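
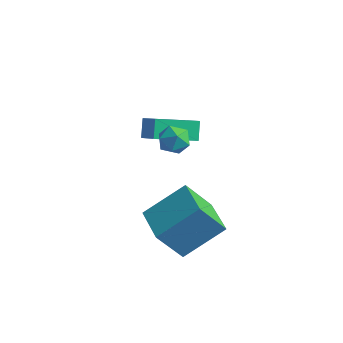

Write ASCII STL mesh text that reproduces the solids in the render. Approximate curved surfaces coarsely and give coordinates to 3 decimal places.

solid 
facet normal -0.536 -0.801 0.266
outer loop
vertex -3.008 0.181 0.198
vertex -4.086 0.642 -0.586
vertex -2.667 -0.295 -0.55
endloop
endfacet
facet normal 0.764 -0.326 0.556
outer loop
vertex -1.654 1.218 -1.054
vertex -3.008 0.181 0.198
vertex -2.667 -0.295 -0.55
endloop
endfacet
facet normal -0.536 -0.801 0.267
outer loop
vertex -2.667 -0.295 -0.55
vertex -4.086 0.642 -0.586
vertex -3.745 0.165 -1.334
endloop
endfacet
facet normal 0.358 -0.502 -0.787
outer loop
vertex -3.745 0.165 -1.334
vertex -1.654 1.218 -1.054
vertex -2.667 -0.295 -0.55
endloop
endfacet
facet normal -0.358 0.502 0.787
outer loop
vertex -3.008 0.181 0.198
vertex -3.073 2.155 -1.09
vertex -4.086 0.642 -0.586
endloop
endfacet
facet normal 0.764 -0.326 0.556
outer loop
vertex -1.995 1.695 -0.306
vertex -3.008 0.181 0.198
vertex -1.654 1.218 -1.054
endloop
endfacet
facet normal -0.358 0.502 0.787
outer loop
vertex -1.995 1.695 -0.306
vertex -3.073 2.155 -1.09
vertex -3.008 0.181 0.198
endloop
endfacet
facet normal -0.764 0.326 -0.556
outer loop
vertex -4.086 0.642 -0.586
vertex -3.073 2.155 -1.09
vertex -3.745 0.165 -1.334
endloop
endfacet
facet normal 0.358 -0.502 -0.787
outer loop
vertex -2.732 1.679 -1.838
vertex -1.654 1.218 -1.054
vertex -3.745 0.165 -1.334
endloop
endfacet
facet normal -0.764 0.326 -0.556
outer loop
vertex -3.745 0.165 -1.334
vertex -3.073 2.155 -1.09
vertex -2.732 1.679 -1.838
endloop
endfacet
facet normal 0.536 0.801 -0.266
outer loop
vertex -2.732 1.679 -1.838
vertex -1.995 1.695 -0.306
vertex -1.654 1.218 -1.054
endloop
endfacet
facet normal 0.535 0.802 -0.266
outer loop
vertex -3.073 2.155 -1.09
vertex -1.995 1.695 -0.306
vertex -2.732 1.679 -1.838
endloop
endfacet
facet normal 0.206 0.180 0.962
outer loop
vertex -0.403 -0.896 1.534
vertex -0.963 -1.313 1.732
vertex -0.305 -1.606 1.646
endloop
endfacet
facet normal 0.799 0.200 0.567
outer loop
vertex -0.403 -0.896 1.534
vertex -0.305 -1.606 1.646
vertex 0.014 -1.28 1.081
endloop
endfacet
facet normal 0.713 0.699 0.064
outer loop
vertex -0.403 -0.896 1.534
vertex 0.014 -1.28 1.081
vertex -0.448 -0.785 0.819
endloop
endfacet
facet normal 0.065 0.987 0.149
outer loop
vertex -0.403 -0.896 1.534
vertex -0.448 -0.785 0.819
vertex -1.051 -0.806 1.221
endloop
endfacet
facet normal -0.247 0.666 0.704
outer loop
vertex -0.403 -0.896 1.534
vertex -1.051 -0.806 1.221
vertex -0.963 -1.313 1.732
endloop
endfacet
facet normal 0.869 -0.433 0.241
outer loop
vertex 0.014 -1.28 1.081
vertex -0.305 -1.606 1.646
vertex -0.289 -1.934 0.999
endloop
endfacet
facet normal -0.092 -0.464 0.881
outer loop
vertex -0.305 -1.606 1.646
vertex -0.963 -1.313 1.732
vertex -0.892 -1.955 1.401
endloop
endfacet
facet normal -0.825 0.324 0.463
outer loop
vertex -0.963 -1.313 1.732
vertex -1.051 -0.806 1.221
vertex -1.354 -1.46 1.139
endloop
endfacet
facet normal -0.319 0.842 -0.435
outer loop
vertex -1.051 -0.806 1.221
vertex -0.448 -0.785 0.819
vertex -1.035 -1.134 0.574
endloop
endfacet
facet normal 0.728 0.376 -0.573
outer loop
vertex -0.448 -0.785 0.819
vertex 0.014 -1.28 1.081
vertex -0.377 -1.427 0.488
endloop
endfacet
facet normal -0.065 -0.987 -0.149
outer loop
vertex -0.937 -1.844 0.686
vertex -0.289 -1.934 0.999
vertex -0.892 -1.955 1.401
endloop
endfacet
facet normal -0.713 -0.699 -0.064
outer loop
vertex -0.937 -1.844 0.686
vertex -0.892 -1.955 1.401
vertex -1.354 -1.46 1.139
endloop
endfacet
facet normal -0.799 -0.200 -0.567
outer loop
vertex -0.937 -1.844 0.686
vertex -1.354 -1.46 1.139
vertex -1.035 -1.134 0.574
endloop
endfacet
facet normal -0.206 -0.180 -0.962
outer loop
vertex -0.937 -1.844 0.686
vertex -1.035 -1.134 0.574
vertex -0.377 -1.427 0.488
endloop
endfacet
facet normal 0.247 -0.666 -0.704
outer loop
vertex -0.937 -1.844 0.686
vertex -0.377 -1.427 0.488
vertex -0.289 -1.934 0.999
endloop
endfacet
facet normal 0.319 -0.842 0.435
outer loop
vertex -0.892 -1.955 1.401
vertex -0.289 -1.934 0.999
vertex -0.305 -1.606 1.646
endloop
endfacet
facet normal -0.728 -0.376 0.573
outer loop
vertex -1.354 -1.46 1.139
vertex -0.892 -1.955 1.401
vertex -0.963 -1.313 1.732
endloop
endfacet
facet normal -0.869 0.433 -0.241
outer loop
vertex -1.035 -1.134 0.574
vertex -1.354 -1.46 1.139
vertex -1.051 -0.806 1.221
endloop
endfacet
facet normal 0.092 0.464 -0.881
outer loop
vertex -0.377 -1.427 0.488
vertex -1.035 -1.134 0.574
vertex -0.448 -0.785 0.819
endloop
endfacet
facet normal 0.825 -0.324 -0.463
outer loop
vertex -0.289 -1.934 0.999
vertex -0.377 -1.427 0.488
vertex 0.014 -1.28 1.081
endloop
endfacet
facet normal -0.855 0.519 0.000
outer loop
vertex -0.556 -3.314 -1.932
vertex 0.323 -1.867 -0.723
vertex -0.013 -2.42 -3.397
endloop
endfacet
facet normal -0.423 -0.696 -0.581
outer loop
vertex 1.457 -3.313 -3.397
vertex -0.556 -3.314 -1.932
vertex -0.013 -2.42 -3.397
endloop
endfacet
facet normal -0.855 0.519 0.000
outer loop
vertex -0.013 -2.42 -3.397
vertex 0.323 -1.867 -0.723
vertex 0.866 -0.973 -2.188
endloop
endfacet
facet normal 0.302 0.497 -0.814
outer loop
vertex 0.866 -0.973 -2.188
vertex 1.457 -3.313 -3.397
vertex -0.013 -2.42 -3.397
endloop
endfacet
facet normal -0.302 -0.497 0.814
outer loop
vertex -0.556 -3.314 -1.932
vertex 1.793 -2.76 -0.723
vertex 0.323 -1.867 -0.723
endloop
endfacet
facet normal -0.423 -0.696 -0.581
outer loop
vertex 0.914 -4.207 -1.932
vertex -0.556 -3.314 -1.932
vertex 1.457 -3.313 -3.397
endloop
endfacet
facet normal -0.302 -0.497 0.814
outer loop
vertex 0.914 -4.207 -1.932
vertex 1.793 -2.76 -0.723
vertex -0.556 -3.314 -1.932
endloop
endfacet
facet normal 0.423 0.696 0.581
outer loop
vertex 0.323 -1.867 -0.723
vertex 1.793 -2.76 -0.723
vertex 0.866 -0.973 -2.188
endloop
endfacet
facet normal 0.302 0.497 -0.814
outer loop
vertex 2.336 -1.866 -2.188
vertex 1.457 -3.313 -3.397
vertex 0.866 -0.973 -2.188
endloop
endfacet
facet normal 0.423 0.696 0.581
outer loop
vertex 0.866 -0.973 -2.188
vertex 1.793 -2.76 -0.723
vertex 2.336 -1.866 -2.188
endloop
endfacet
facet normal 0.855 -0.519 -0.000
outer loop
vertex 2.336 -1.866 -2.188
vertex 0.914 -4.207 -1.932
vertex 1.457 -3.313 -3.397
endloop
endfacet
facet normal 0.855 -0.519 -0.000
outer loop
vertex 1.793 -2.76 -0.723
vertex 0.914 -4.207 -1.932
vertex 2.336 -1.866 -2.188
endloop
endfacet

endsolid


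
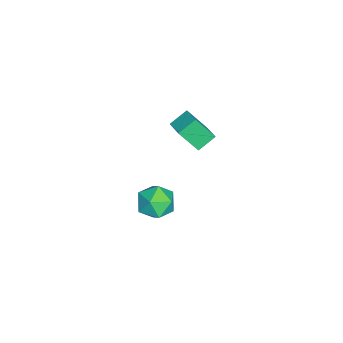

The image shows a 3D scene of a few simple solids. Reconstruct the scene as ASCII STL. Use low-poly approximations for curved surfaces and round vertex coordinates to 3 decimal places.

solid 
facet normal 0.288 0.313 0.905
outer loop
vertex -0.947 2.712 -1.266
vertex -1.544 1.971 -0.82
vertex -0.543 1.762 -1.066
endloop
endfacet
facet normal 0.799 0.429 0.421
outer loop
vertex -0.947 2.712 -1.266
vertex -0.543 1.762 -1.066
vertex -0.324 2.246 -1.974
endloop
endfacet
facet normal 0.529 0.844 -0.090
outer loop
vertex -0.947 2.712 -1.266
vertex -0.324 2.246 -1.974
vertex -1.189 2.754 -2.288
endloop
endfacet
facet normal -0.150 0.986 0.076
outer loop
vertex -0.947 2.712 -1.266
vertex -1.189 2.754 -2.288
vertex -1.943 2.584 -1.575
endloop
endfacet
facet normal -0.299 0.657 0.692
outer loop
vertex -0.947 2.712 -1.266
vertex -1.943 2.584 -1.575
vertex -1.544 1.971 -0.82
endloop
endfacet
facet normal 0.971 -0.200 0.128
outer loop
vertex -0.324 2.246 -1.974
vertex -0.543 1.762 -1.066
vertex -0.537 1.216 -1.965
endloop
endfacet
facet normal 0.143 -0.386 0.911
outer loop
vertex -0.543 1.762 -1.066
vertex -1.544 1.971 -0.82
vertex -1.291 1.046 -1.252
endloop
endfacet
facet normal -0.807 0.172 0.566
outer loop
vertex -1.544 1.971 -0.82
vertex -1.943 2.584 -1.575
vertex -2.156 1.554 -1.566
endloop
endfacet
facet normal -0.566 0.703 -0.431
outer loop
vertex -1.943 2.584 -1.575
vertex -1.189 2.754 -2.288
vertex -1.937 2.038 -2.474
endloop
endfacet
facet normal 0.533 0.473 -0.702
outer loop
vertex -1.189 2.754 -2.288
vertex -0.324 2.246 -1.974
vertex -0.936 1.829 -2.72
endloop
endfacet
facet normal 0.150 -0.986 -0.076
outer loop
vertex -1.533 1.088 -2.274
vertex -0.537 1.216 -1.965
vertex -1.291 1.046 -1.252
endloop
endfacet
facet normal -0.529 -0.844 0.090
outer loop
vertex -1.533 1.088 -2.274
vertex -1.291 1.046 -1.252
vertex -2.156 1.554 -1.566
endloop
endfacet
facet normal -0.799 -0.429 -0.421
outer loop
vertex -1.533 1.088 -2.274
vertex -2.156 1.554 -1.566
vertex -1.937 2.038 -2.474
endloop
endfacet
facet normal -0.288 -0.313 -0.905
outer loop
vertex -1.533 1.088 -2.274
vertex -1.937 2.038 -2.474
vertex -0.936 1.829 -2.72
endloop
endfacet
facet normal 0.299 -0.657 -0.692
outer loop
vertex -1.533 1.088 -2.274
vertex -0.936 1.829 -2.72
vertex -0.537 1.216 -1.965
endloop
endfacet
facet normal 0.566 -0.703 0.431
outer loop
vertex -1.291 1.046 -1.252
vertex -0.537 1.216 -1.965
vertex -0.543 1.762 -1.066
endloop
endfacet
facet normal -0.533 -0.473 0.702
outer loop
vertex -2.156 1.554 -1.566
vertex -1.291 1.046 -1.252
vertex -1.544 1.971 -0.82
endloop
endfacet
facet normal -0.971 0.200 -0.128
outer loop
vertex -1.937 2.038 -2.474
vertex -2.156 1.554 -1.566
vertex -1.943 2.584 -1.575
endloop
endfacet
facet normal -0.143 0.386 -0.911
outer loop
vertex -0.936 1.829 -2.72
vertex -1.937 2.038 -2.474
vertex -1.189 2.754 -2.288
endloop
endfacet
facet normal 0.807 -0.172 -0.566
outer loop
vertex -0.537 1.216 -1.965
vertex -0.936 1.829 -2.72
vertex -0.324 2.246 -1.974
endloop
endfacet
facet normal -0.579 0.631 0.516
outer loop
vertex -2.191 3.179 4.703
vertex -1.291 3.748 5.017
vertex -2.323 4.082 3.45
endloop
endfacet
facet normal -0.811 -0.512 -0.283
outer loop
vertex -1.709 3.412 2.903
vertex -2.191 3.179 4.703
vertex -2.323 4.082 3.45
endloop
endfacet
facet normal -0.579 0.632 0.516
outer loop
vertex -2.323 4.082 3.45
vertex -1.291 3.748 5.017
vertex -1.423 4.65 3.764
endloop
endfacet
facet normal -0.085 0.582 -0.809
outer loop
vertex -1.423 4.65 3.764
vertex -1.709 3.412 2.903
vertex -2.323 4.082 3.45
endloop
endfacet
facet normal 0.086 -0.582 0.809
outer loop
vertex -2.191 3.179 4.703
vertex -0.677 3.078 4.47
vertex -1.291 3.748 5.017
endloop
endfacet
facet normal -0.811 -0.512 -0.283
outer loop
vertex -1.577 2.51 4.156
vertex -2.191 3.179 4.703
vertex -1.709 3.412 2.903
endloop
endfacet
facet normal 0.086 -0.582 0.808
outer loop
vertex -1.577 2.51 4.156
vertex -0.677 3.078 4.47
vertex -2.191 3.179 4.703
endloop
endfacet
facet normal 0.811 0.512 0.283
outer loop
vertex -1.291 3.748 5.017
vertex -0.677 3.078 4.47
vertex -1.423 4.65 3.764
endloop
endfacet
facet normal -0.086 0.582 -0.809
outer loop
vertex -0.809 3.981 3.217
vertex -1.709 3.412 2.903
vertex -1.423 4.65 3.764
endloop
endfacet
facet normal 0.811 0.512 0.284
outer loop
vertex -1.423 4.65 3.764
vertex -0.677 3.078 4.47
vertex -0.809 3.981 3.217
endloop
endfacet
facet normal 0.579 -0.631 -0.516
outer loop
vertex -0.809 3.981 3.217
vertex -1.577 2.51 4.156
vertex -1.709 3.412 2.903
endloop
endfacet
facet normal 0.579 -0.632 -0.516
outer loop
vertex -0.677 3.078 4.47
vertex -1.577 2.51 4.156
vertex -0.809 3.981 3.217
endloop
endfacet

endsolid


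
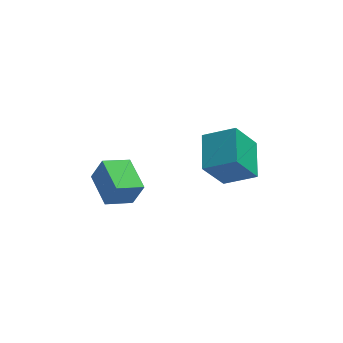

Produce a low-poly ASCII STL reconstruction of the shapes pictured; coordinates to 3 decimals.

solid 
facet normal -0.885 -0.297 0.359
outer loop
vertex -3.056 1.607 -0.359
vertex -3.556 3.513 -0.013
vertex -3.622 1.698 -1.68
endloop
endfacet
facet normal 0.250 -0.953 -0.173
outer loop
vertex -2.224 2.167 -2.247
vertex -3.056 1.607 -0.359
vertex -3.622 1.698 -1.68
endloop
endfacet
facet normal -0.885 -0.297 0.359
outer loop
vertex -3.622 1.698 -1.68
vertex -3.556 3.513 -0.013
vertex -4.122 3.603 -1.334
endloop
endfacet
facet normal -0.393 0.063 -0.917
outer loop
vertex -4.122 3.603 -1.334
vertex -2.224 2.167 -2.247
vertex -3.622 1.698 -1.68
endloop
endfacet
facet normal 0.393 -0.063 0.917
outer loop
vertex -3.056 1.607 -0.359
vertex -2.158 3.982 -0.58
vertex -3.556 3.513 -0.013
endloop
endfacet
facet normal 0.250 -0.953 -0.172
outer loop
vertex -1.658 2.077 -0.926
vertex -3.056 1.607 -0.359
vertex -2.224 2.167 -2.247
endloop
endfacet
facet normal 0.393 -0.063 0.917
outer loop
vertex -1.658 2.077 -0.926
vertex -2.158 3.982 -0.58
vertex -3.056 1.607 -0.359
endloop
endfacet
facet normal -0.250 0.953 0.172
outer loop
vertex -3.556 3.513 -0.013
vertex -2.158 3.982 -0.58
vertex -4.122 3.603 -1.334
endloop
endfacet
facet normal -0.393 0.063 -0.917
outer loop
vertex -2.724 4.073 -1.901
vertex -2.224 2.167 -2.247
vertex -4.122 3.603 -1.334
endloop
endfacet
facet normal -0.250 0.953 0.173
outer loop
vertex -4.122 3.603 -1.334
vertex -2.158 3.982 -0.58
vertex -2.724 4.073 -1.901
endloop
endfacet
facet normal 0.885 0.297 -0.359
outer loop
vertex -2.724 4.073 -1.901
vertex -1.658 2.077 -0.926
vertex -2.224 2.167 -2.247
endloop
endfacet
facet normal 0.885 0.297 -0.359
outer loop
vertex -2.158 3.982 -0.58
vertex -1.658 2.077 -0.926
vertex -2.724 4.073 -1.901
endloop
endfacet
facet normal -0.847 0.254 -0.466
outer loop
vertex 1.048 1.316 1.015
vertex 1.304 3.334 1.649
vertex 2.16 1.738 -0.776
endloop
endfacet
facet normal -0.120 -0.947 -0.298
outer loop
vertex 3.736 1.266 0.091
vertex 1.048 1.316 1.015
vertex 2.16 1.738 -0.776
endloop
endfacet
facet normal -0.847 0.254 -0.466
outer loop
vertex 2.16 1.738 -0.776
vertex 1.304 3.334 1.649
vertex 2.416 3.756 -0.142
endloop
endfacet
facet normal 0.517 0.196 -0.833
outer loop
vertex 2.416 3.756 -0.142
vertex 3.736 1.266 0.091
vertex 2.16 1.738 -0.776
endloop
endfacet
facet normal -0.517 -0.196 0.833
outer loop
vertex 1.048 1.316 1.015
vertex 2.88 2.862 2.516
vertex 1.304 3.334 1.649
endloop
endfacet
facet normal -0.120 -0.947 -0.298
outer loop
vertex 2.624 0.844 1.882
vertex 1.048 1.316 1.015
vertex 3.736 1.266 0.091
endloop
endfacet
facet normal -0.517 -0.196 0.833
outer loop
vertex 2.624 0.844 1.882
vertex 2.88 2.862 2.516
vertex 1.048 1.316 1.015
endloop
endfacet
facet normal 0.120 0.947 0.298
outer loop
vertex 1.304 3.334 1.649
vertex 2.88 2.862 2.516
vertex 2.416 3.756 -0.142
endloop
endfacet
facet normal 0.517 0.196 -0.833
outer loop
vertex 3.992 3.284 0.725
vertex 3.736 1.266 0.091
vertex 2.416 3.756 -0.142
endloop
endfacet
facet normal 0.120 0.947 0.298
outer loop
vertex 2.416 3.756 -0.142
vertex 2.88 2.862 2.516
vertex 3.992 3.284 0.725
endloop
endfacet
facet normal 0.847 -0.254 0.466
outer loop
vertex 3.992 3.284 0.725
vertex 2.624 0.844 1.882
vertex 3.736 1.266 0.091
endloop
endfacet
facet normal 0.847 -0.254 0.466
outer loop
vertex 2.88 2.862 2.516
vertex 2.624 0.844 1.882
vertex 3.992 3.284 0.725
endloop
endfacet

endsolid


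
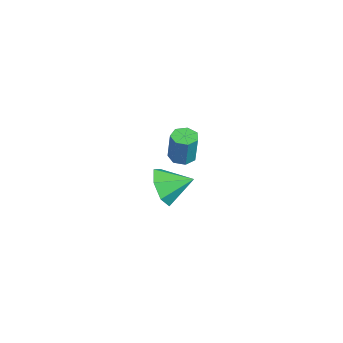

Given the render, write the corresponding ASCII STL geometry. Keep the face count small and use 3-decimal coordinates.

solid 
facet normal -0.202 -0.892 -0.404
outer loop
vertex 3.851 -2.288 3.406
vertex 3.362 -1.882 2.755
vertex 4.25 -2.084 2.756
endloop
endfacet
facet normal 0.814 0.175 0.554
outer loop
vertex 3.851 -2.288 3.406
vertex 4.25 -2.084 2.756
vertex 3.618 -0.758 3.265
endloop
endfacet
facet normal -0.202 -0.892 -0.405
outer loop
vertex 4.25 -2.084 2.756
vertex 3.362 -1.882 2.755
vertex 3.979 -1.727 2.105
endloop
endfacet
facet normal 0.880 0.462 -0.113
outer loop
vertex 4.25 -2.084 2.756
vertex 3.979 -1.727 2.105
vertex 3.618 -0.758 3.265
endloop
endfacet
facet normal -0.203 -0.892 -0.405
outer loop
vertex 3.979 -1.727 2.105
vertex 3.362 -1.882 2.755
vertex 3.245 -1.487 1.944
endloop
endfacet
facet normal 0.366 0.767 -0.527
outer loop
vertex 3.979 -1.727 2.105
vertex 3.245 -1.487 1.944
vertex 3.618 -0.758 3.265
endloop
endfacet
facet normal -0.203 -0.892 -0.405
outer loop
vertex 3.245 -1.487 1.944
vertex 3.362 -1.882 2.755
vertex 2.598 -1.544 2.394
endloop
endfacet
facet normal -0.340 0.861 -0.379
outer loop
vertex 3.245 -1.487 1.944
vertex 2.598 -1.544 2.394
vertex 3.618 -0.758 3.265
endloop
endfacet
facet normal -0.203 -0.891 -0.405
outer loop
vertex 2.598 -1.544 2.394
vertex 3.362 -1.882 2.755
vertex 2.527 -1.856 3.116
endloop
endfacet
facet normal -0.707 0.672 0.221
outer loop
vertex 2.598 -1.544 2.394
vertex 2.527 -1.856 3.116
vertex 3.618 -0.758 3.265
endloop
endfacet
facet normal -0.202 -0.892 -0.404
outer loop
vertex 2.527 -1.856 3.116
vertex 3.362 -1.882 2.755
vertex 3.085 -2.187 3.567
endloop
endfacet
facet normal -0.458 0.344 0.820
outer loop
vertex 2.527 -1.856 3.116
vertex 3.085 -2.187 3.567
vertex 3.618 -0.758 3.265
endloop
endfacet
facet normal -0.203 -0.892 -0.404
outer loop
vertex 3.085 -2.187 3.567
vertex 3.362 -1.882 2.755
vertex 3.851 -2.288 3.406
endloop
endfacet
facet normal 0.220 0.123 0.968
outer loop
vertex 3.085 -2.187 3.567
vertex 3.851 -2.288 3.406
vertex 3.618 -0.758 3.265
endloop
endfacet
facet normal -0.193 -0.042 -0.980
outer loop
vertex -1.266 -0.852 0.512
vertex -1.67 -0.44 0.574
vertex -1.105 -0.378 0.46
endloop
endfacet
facet normal 0.927 -0.334 -0.170
outer loop
vertex -1.266 -0.852 0.512
vertex -1.105 -0.378 0.46
vertex -0.986 -0.791 1.923
endloop
endfacet
facet normal 0.927 -0.334 -0.170
outer loop
vertex -0.986 -0.791 1.923
vertex -1.105 -0.378 0.46
vertex -0.825 -0.317 1.871
endloop
endfacet
facet normal 0.195 0.041 0.980
outer loop
vertex -0.986 -0.791 1.923
vertex -0.825 -0.317 1.871
vertex -1.39 -0.38 1.986
endloop
endfacet
facet normal -0.193 -0.042 -0.980
outer loop
vertex -1.105 -0.378 0.46
vertex -1.67 -0.44 0.574
vertex -1.37 0.049 0.494
endloop
endfacet
facet normal 0.828 0.529 -0.187
outer loop
vertex -1.105 -0.378 0.46
vertex -1.37 0.049 0.494
vertex -0.825 -0.317 1.871
endloop
endfacet
facet normal 0.828 0.529 -0.187
outer loop
vertex -0.825 -0.317 1.871
vertex -1.37 0.049 0.494
vertex -1.09 0.11 1.905
endloop
endfacet
facet normal 0.195 0.043 0.980
outer loop
vertex -0.825 -0.317 1.871
vertex -1.09 0.11 1.905
vertex -1.39 -0.38 1.986
endloop
endfacet
facet normal -0.195 -0.041 -0.980
outer loop
vertex -1.37 0.049 0.494
vertex -1.67 -0.44 0.574
vertex -1.86 0.107 0.589
endloop
endfacet
facet normal 0.105 0.992 -0.064
outer loop
vertex -1.37 0.049 0.494
vertex -1.86 0.107 0.589
vertex -1.09 0.11 1.905
endloop
endfacet
facet normal 0.105 0.992 -0.064
outer loop
vertex -1.09 0.11 1.905
vertex -1.86 0.107 0.589
vertex -1.58 0.168 2.0
endloop
endfacet
facet normal 0.195 0.043 0.980
outer loop
vertex -1.09 0.11 1.905
vertex -1.58 0.168 2.0
vertex -1.39 -0.38 1.986
endloop
endfacet
facet normal -0.195 -0.041 -0.980
outer loop
vertex -1.86 0.107 0.589
vertex -1.67 -0.44 0.574
vertex -2.208 -0.247 0.673
endloop
endfacet
facet normal -0.696 0.710 0.107
outer loop
vertex -1.86 0.107 0.589
vertex -2.208 -0.247 0.673
vertex -1.58 0.168 2.0
endloop
endfacet
facet normal -0.696 0.710 0.107
outer loop
vertex -1.58 0.168 2.0
vertex -2.208 -0.247 0.673
vertex -1.928 -0.186 2.084
endloop
endfacet
facet normal 0.194 0.042 0.980
outer loop
vertex -1.58 0.168 2.0
vertex -1.928 -0.186 2.084
vertex -1.39 -0.38 1.986
endloop
endfacet
facet normal -0.195 -0.042 -0.980
outer loop
vertex -2.208 -0.247 0.673
vertex -1.67 -0.44 0.574
vertex -2.15 -0.747 0.683
endloop
endfacet
facet normal -0.974 -0.109 0.198
outer loop
vertex -2.208 -0.247 0.673
vertex -2.15 -0.747 0.683
vertex -1.928 -0.186 2.084
endloop
endfacet
facet normal -0.974 -0.109 0.198
outer loop
vertex -1.928 -0.186 2.084
vertex -2.15 -0.747 0.683
vertex -1.87 -0.686 2.094
endloop
endfacet
facet normal 0.194 0.042 0.980
outer loop
vertex -1.928 -0.186 2.084
vertex -1.87 -0.686 2.094
vertex -1.39 -0.38 1.986
endloop
endfacet
facet normal -0.195 -0.042 -0.980
outer loop
vertex -2.15 -0.747 0.683
vertex -1.67 -0.44 0.574
vertex -1.731 -1.016 0.611
endloop
endfacet
facet normal -0.518 -0.844 0.139
outer loop
vertex -2.15 -0.747 0.683
vertex -1.731 -1.016 0.611
vertex -1.87 -0.686 2.094
endloop
endfacet
facet normal -0.518 -0.844 0.139
outer loop
vertex -1.87 -0.686 2.094
vertex -1.731 -1.016 0.611
vertex -1.451 -0.955 2.022
endloop
endfacet
facet normal 0.195 0.041 0.980
outer loop
vertex -1.87 -0.686 2.094
vertex -1.451 -0.955 2.022
vertex -1.39 -0.38 1.986
endloop
endfacet
facet normal -0.194 -0.042 -0.980
outer loop
vertex -1.731 -1.016 0.611
vertex -1.67 -0.44 0.574
vertex -1.266 -0.852 0.512
endloop
endfacet
facet normal 0.328 -0.944 -0.024
outer loop
vertex -1.731 -1.016 0.611
vertex -1.266 -0.852 0.512
vertex -1.451 -0.955 2.022
endloop
endfacet
facet normal 0.328 -0.944 -0.024
outer loop
vertex -1.451 -0.955 2.022
vertex -1.266 -0.852 0.512
vertex -0.986 -0.791 1.923
endloop
endfacet
facet normal 0.194 0.041 0.980
outer loop
vertex -1.451 -0.955 2.022
vertex -0.986 -0.791 1.923
vertex -1.39 -0.38 1.986
endloop
endfacet

endsolid


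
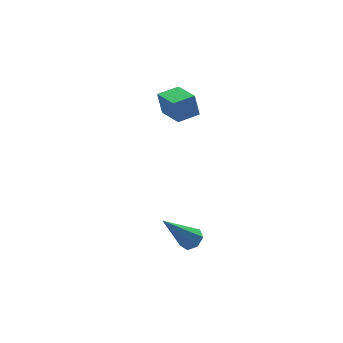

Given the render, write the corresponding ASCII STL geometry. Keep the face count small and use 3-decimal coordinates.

solid 
facet normal -0.994 -0.085 -0.066
outer loop
vertex 2.618 2.718 0.542
vertex 2.526 4.099 0.147
vertex 2.71 2.433 -0.475
endloop
endfacet
facet normal 0.064 -0.959 0.275
outer loop
vertex 3.734 2.521 -0.407
vertex 2.618 2.718 0.542
vertex 2.71 2.433 -0.475
endloop
endfacet
facet normal -0.994 -0.085 -0.066
outer loop
vertex 2.71 2.433 -0.475
vertex 2.526 4.099 0.147
vertex 2.618 3.814 -0.87
endloop
endfacet
facet normal 0.087 -0.269 -0.959
outer loop
vertex 2.618 3.814 -0.87
vertex 3.734 2.521 -0.407
vertex 2.71 2.433 -0.475
endloop
endfacet
facet normal -0.087 0.269 0.959
outer loop
vertex 2.618 2.718 0.542
vertex 3.55 4.187 0.215
vertex 2.526 4.099 0.147
endloop
endfacet
facet normal 0.064 -0.959 0.275
outer loop
vertex 3.642 2.806 0.61
vertex 2.618 2.718 0.542
vertex 3.734 2.521 -0.407
endloop
endfacet
facet normal -0.087 0.269 0.959
outer loop
vertex 3.642 2.806 0.61
vertex 3.55 4.187 0.215
vertex 2.618 2.718 0.542
endloop
endfacet
facet normal -0.064 0.959 -0.275
outer loop
vertex 2.526 4.099 0.147
vertex 3.55 4.187 0.215
vertex 2.618 3.814 -0.87
endloop
endfacet
facet normal 0.087 -0.269 -0.959
outer loop
vertex 3.642 3.902 -0.802
vertex 3.734 2.521 -0.407
vertex 2.618 3.814 -0.87
endloop
endfacet
facet normal -0.064 0.959 -0.275
outer loop
vertex 2.618 3.814 -0.87
vertex 3.55 4.187 0.215
vertex 3.642 3.902 -0.802
endloop
endfacet
facet normal 0.994 0.085 0.066
outer loop
vertex 3.642 3.902 -0.802
vertex 3.642 2.806 0.61
vertex 3.734 2.521 -0.407
endloop
endfacet
facet normal 0.994 0.085 0.066
outer loop
vertex 3.55 4.187 0.215
vertex 3.642 2.806 0.61
vertex 3.642 3.902 -0.802
endloop
endfacet
facet normal 0.596 -0.027 -0.802
outer loop
vertex 1.624 -1.936 -3.501
vertex 1.187 -2.078 -3.821
vertex 1.377 -1.566 -3.697
endloop
endfacet
facet normal 0.463 0.636 0.617
outer loop
vertex 1.624 -1.936 -3.501
vertex 1.377 -1.566 -3.697
vertex -0.047 -2.022 -2.159
endloop
endfacet
facet normal 0.596 -0.027 -0.803
outer loop
vertex 1.377 -1.566 -3.697
vertex 1.187 -2.078 -3.821
vertex 0.987 -1.582 -3.986
endloop
endfacet
facet normal -0.151 0.977 0.150
outer loop
vertex 1.377 -1.566 -3.697
vertex 0.987 -1.582 -3.986
vertex -0.047 -2.022 -2.159
endloop
endfacet
facet normal 0.596 -0.027 -0.803
outer loop
vertex 0.987 -1.582 -3.986
vertex 1.187 -2.078 -3.821
vertex 0.747 -1.971 -4.151
endloop
endfacet
facet normal -0.756 0.588 -0.286
outer loop
vertex 0.987 -1.582 -3.986
vertex 0.747 -1.971 -4.151
vertex -0.047 -2.022 -2.159
endloop
endfacet
facet normal 0.596 -0.027 -0.803
outer loop
vertex 0.747 -1.971 -4.151
vertex 1.187 -2.078 -3.821
vertex 0.839 -2.441 -4.067
endloop
endfacet
facet normal -0.899 -0.241 -0.365
outer loop
vertex 0.747 -1.971 -4.151
vertex 0.839 -2.441 -4.067
vertex -0.047 -2.022 -2.159
endloop
endfacet
facet normal 0.596 -0.028 -0.802
outer loop
vertex 0.839 -2.441 -4.067
vertex 1.187 -2.078 -3.821
vertex 1.193 -2.637 -3.797
endloop
endfacet
facet normal -0.470 -0.882 -0.024
outer loop
vertex 0.839 -2.441 -4.067
vertex 1.193 -2.637 -3.797
vertex -0.047 -2.022 -2.159
endloop
endfacet
facet normal 0.597 -0.028 -0.802
outer loop
vertex 1.193 -2.637 -3.797
vertex 1.187 -2.078 -3.821
vertex 1.542 -2.412 -3.545
endloop
endfacet
facet normal 0.206 -0.854 0.477
outer loop
vertex 1.193 -2.637 -3.797
vertex 1.542 -2.412 -3.545
vertex -0.047 -2.022 -2.159
endloop
endfacet
facet normal 0.597 -0.029 -0.802
outer loop
vertex 1.542 -2.412 -3.545
vertex 1.187 -2.078 -3.821
vertex 1.624 -1.936 -3.501
endloop
endfacet
facet normal 0.622 -0.178 0.763
outer loop
vertex 1.542 -2.412 -3.545
vertex 1.624 -1.936 -3.501
vertex -0.047 -2.022 -2.159
endloop
endfacet

endsolid


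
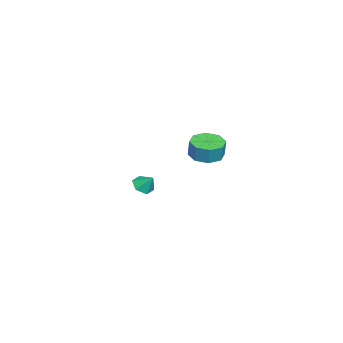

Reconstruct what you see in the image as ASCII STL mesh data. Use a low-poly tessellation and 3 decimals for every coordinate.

solid 
facet normal -0.178 -0.113 -0.978
outer loop
vertex 4.368 1.648 2.249
vertex 3.487 1.321 2.447
vertex 3.868 2.186 2.278
endloop
endfacet
facet normal 0.711 0.672 -0.207
outer loop
vertex 4.368 1.648 2.249
vertex 3.868 2.186 2.278
vertex 4.554 1.767 3.276
endloop
endfacet
facet normal 0.711 0.673 -0.206
outer loop
vertex 4.554 1.767 3.276
vertex 3.868 2.186 2.278
vertex 4.054 2.304 3.305
endloop
endfacet
facet normal 0.177 0.112 0.978
outer loop
vertex 4.554 1.767 3.276
vertex 4.054 2.304 3.305
vertex 3.673 1.439 3.473
endloop
endfacet
facet normal -0.177 -0.113 -0.978
outer loop
vertex 3.868 2.186 2.278
vertex 3.487 1.321 2.447
vertex 3.145 2.217 2.405
endloop
endfacet
facet normal 0.022 0.993 -0.118
outer loop
vertex 3.868 2.186 2.278
vertex 3.145 2.217 2.405
vertex 4.054 2.304 3.305
endloop
endfacet
facet normal 0.022 0.993 -0.118
outer loop
vertex 4.054 2.304 3.305
vertex 3.145 2.217 2.405
vertex 3.331 2.335 3.432
endloop
endfacet
facet normal 0.177 0.112 0.978
outer loop
vertex 4.054 2.304 3.305
vertex 3.331 2.335 3.432
vertex 3.673 1.439 3.473
endloop
endfacet
facet normal -0.177 -0.113 -0.978
outer loop
vertex 3.145 2.217 2.405
vertex 3.487 1.321 2.447
vertex 2.622 1.723 2.557
endloop
endfacet
facet normal -0.680 0.732 0.039
outer loop
vertex 3.145 2.217 2.405
vertex 2.622 1.723 2.557
vertex 3.331 2.335 3.432
endloop
endfacet
facet normal -0.680 0.732 0.039
outer loop
vertex 3.331 2.335 3.432
vertex 2.622 1.723 2.557
vertex 2.808 1.841 3.584
endloop
endfacet
facet normal 0.178 0.113 0.978
outer loop
vertex 3.331 2.335 3.432
vertex 2.808 1.841 3.584
vertex 3.673 1.439 3.473
endloop
endfacet
facet normal -0.177 -0.113 -0.978
outer loop
vertex 2.622 1.723 2.557
vertex 3.487 1.321 2.447
vertex 2.606 0.993 2.644
endloop
endfacet
facet normal -0.984 0.042 0.173
outer loop
vertex 2.622 1.723 2.557
vertex 2.606 0.993 2.644
vertex 2.808 1.841 3.584
endloop
endfacet
facet normal -0.984 0.042 0.173
outer loop
vertex 2.808 1.841 3.584
vertex 2.606 0.993 2.644
vertex 2.792 1.112 3.671
endloop
endfacet
facet normal 0.178 0.113 0.978
outer loop
vertex 2.808 1.841 3.584
vertex 2.792 1.112 3.671
vertex 3.673 1.439 3.473
endloop
endfacet
facet normal -0.177 -0.112 -0.978
outer loop
vertex 2.606 0.993 2.644
vertex 3.487 1.321 2.447
vertex 3.106 0.456 2.615
endloop
endfacet
facet normal -0.710 -0.673 0.207
outer loop
vertex 2.606 0.993 2.644
vertex 3.106 0.456 2.615
vertex 2.792 1.112 3.671
endloop
endfacet
facet normal -0.711 -0.672 0.206
outer loop
vertex 2.792 1.112 3.671
vertex 3.106 0.456 2.615
vertex 3.292 0.574 3.642
endloop
endfacet
facet normal 0.178 0.113 0.978
outer loop
vertex 2.792 1.112 3.671
vertex 3.292 0.574 3.642
vertex 3.673 1.439 3.473
endloop
endfacet
facet normal -0.177 -0.112 -0.978
outer loop
vertex 3.106 0.456 2.615
vertex 3.487 1.321 2.447
vertex 3.829 0.425 2.488
endloop
endfacet
facet normal -0.022 -0.993 0.118
outer loop
vertex 3.106 0.456 2.615
vertex 3.829 0.425 2.488
vertex 3.292 0.574 3.642
endloop
endfacet
facet normal -0.022 -0.993 0.118
outer loop
vertex 3.292 0.574 3.642
vertex 3.829 0.425 2.488
vertex 4.015 0.543 3.515
endloop
endfacet
facet normal 0.177 0.113 0.978
outer loop
vertex 3.292 0.574 3.642
vertex 4.015 0.543 3.515
vertex 3.673 1.439 3.473
endloop
endfacet
facet normal -0.178 -0.113 -0.978
outer loop
vertex 3.829 0.425 2.488
vertex 3.487 1.321 2.447
vertex 4.352 0.919 2.336
endloop
endfacet
facet normal 0.680 -0.732 -0.039
outer loop
vertex 3.829 0.425 2.488
vertex 4.352 0.919 2.336
vertex 4.015 0.543 3.515
endloop
endfacet
facet normal 0.680 -0.732 -0.039
outer loop
vertex 4.015 0.543 3.515
vertex 4.352 0.919 2.336
vertex 4.538 1.037 3.363
endloop
endfacet
facet normal 0.177 0.113 0.978
outer loop
vertex 4.015 0.543 3.515
vertex 4.538 1.037 3.363
vertex 3.673 1.439 3.473
endloop
endfacet
facet normal -0.178 -0.113 -0.978
outer loop
vertex 4.352 0.919 2.336
vertex 3.487 1.321 2.447
vertex 4.368 1.648 2.249
endloop
endfacet
facet normal 0.984 -0.042 -0.173
outer loop
vertex 4.352 0.919 2.336
vertex 4.368 1.648 2.249
vertex 4.538 1.037 3.363
endloop
endfacet
facet normal 0.984 -0.042 -0.173
outer loop
vertex 4.538 1.037 3.363
vertex 4.368 1.648 2.249
vertex 4.554 1.767 3.276
endloop
endfacet
facet normal 0.177 0.113 0.978
outer loop
vertex 4.538 1.037 3.363
vertex 4.554 1.767 3.276
vertex 3.673 1.439 3.473
endloop
endfacet
facet normal -0.264 -0.615 -0.743
outer loop
vertex -3.36 -3.711 -4.502
vertex -3.844 -4.055 -4.045
vertex -4.067 -3.467 -4.453
endloop
endfacet
facet normal 0.308 0.932 -0.192
outer loop
vertex -3.36 -3.711 -4.502
vertex -4.067 -3.467 -4.453
vertex -3.556 -3.385 -3.235
endloop
endfacet
facet normal -0.264 -0.615 -0.743
outer loop
vertex -4.067 -3.467 -4.453
vertex -3.844 -4.055 -4.045
vertex -4.551 -3.812 -3.995
endloop
endfacet
facet normal -0.481 0.865 0.143
outer loop
vertex -4.067 -3.467 -4.453
vertex -4.551 -3.812 -3.995
vertex -3.556 -3.385 -3.235
endloop
endfacet
facet normal -0.264 -0.615 -0.743
outer loop
vertex -4.551 -3.812 -3.995
vertex -3.844 -4.055 -4.045
vertex -4.328 -4.4 -3.587
endloop
endfacet
facet normal -0.653 0.249 0.715
outer loop
vertex -4.551 -3.812 -3.995
vertex -4.328 -4.4 -3.587
vertex -3.556 -3.385 -3.235
endloop
endfacet
facet normal -0.264 -0.615 -0.743
outer loop
vertex -4.328 -4.4 -3.587
vertex -3.844 -4.055 -4.045
vertex -3.62 -4.644 -3.637
endloop
endfacet
facet normal -0.037 -0.302 0.953
outer loop
vertex -4.328 -4.4 -3.587
vertex -3.62 -4.644 -3.637
vertex -3.556 -3.385 -3.235
endloop
endfacet
facet normal -0.263 -0.615 -0.743
outer loop
vertex -3.62 -4.644 -3.637
vertex -3.844 -4.055 -4.045
vertex -3.136 -4.299 -4.094
endloop
endfacet
facet normal 0.751 -0.235 0.617
outer loop
vertex -3.62 -4.644 -3.637
vertex -3.136 -4.299 -4.094
vertex -3.556 -3.385 -3.235
endloop
endfacet
facet normal -0.264 -0.616 -0.743
outer loop
vertex -3.136 -4.299 -4.094
vertex -3.844 -4.055 -4.045
vertex -3.36 -3.711 -4.502
endloop
endfacet
facet normal 0.923 0.382 0.044
outer loop
vertex -3.136 -4.299 -4.094
vertex -3.36 -3.711 -4.502
vertex -3.556 -3.385 -3.235
endloop
endfacet

endsolid


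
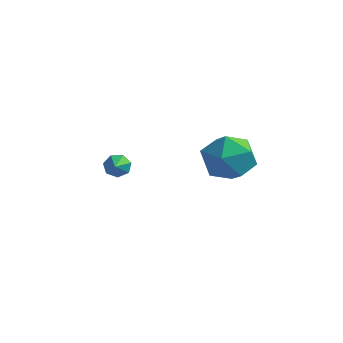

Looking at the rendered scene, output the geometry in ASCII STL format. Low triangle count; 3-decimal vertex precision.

solid 
facet normal -0.465 0.739 -0.488
outer loop
vertex -0.211 -1.345 -1.434
vertex -0.663 -1.445 -1.155
vertex -0.258 -1.109 -1.032
endloop
endfacet
facet normal 0.965 0.260 -0.040
outer loop
vertex -0.211 -1.345 -1.434
vertex -0.258 -1.109 -1.032
vertex 0.263 -2.915 -0.185
endloop
endfacet
facet normal -0.465 0.739 -0.488
outer loop
vertex -0.258 -1.109 -1.032
vertex -0.663 -1.445 -1.155
vertex -0.61 -1.126 -0.722
endloop
endfacet
facet normal 0.567 0.478 0.670
outer loop
vertex -0.258 -1.109 -1.032
vertex -0.61 -1.126 -0.722
vertex 0.263 -2.915 -0.185
endloop
endfacet
facet normal -0.465 0.739 -0.488
outer loop
vertex -0.61 -1.126 -0.722
vertex -0.663 -1.445 -1.155
vertex -1.001 -1.383 -0.739
endloop
endfacet
facet normal -0.176 0.203 0.963
outer loop
vertex -0.61 -1.126 -0.722
vertex -1.001 -1.383 -0.739
vertex 0.263 -2.915 -0.185
endloop
endfacet
facet normal -0.465 0.739 -0.488
outer loop
vertex -1.001 -1.383 -0.739
vertex -0.663 -1.445 -1.155
vertex -1.138 -1.687 -1.069
endloop
endfacet
facet normal -0.701 -0.355 0.618
outer loop
vertex -1.001 -1.383 -0.739
vertex -1.138 -1.687 -1.069
vertex 0.263 -2.915 -0.185
endloop
endfacet
facet normal -0.465 0.740 -0.487
outer loop
vertex -1.138 -1.687 -1.069
vertex -0.663 -1.445 -1.155
vertex -0.917 -1.808 -1.464
endloop
endfacet
facet normal -0.617 -0.780 -0.106
outer loop
vertex -1.138 -1.687 -1.069
vertex -0.917 -1.808 -1.464
vertex 0.263 -2.915 -0.185
endloop
endfacet
facet normal -0.464 0.740 -0.488
outer loop
vertex -0.917 -1.808 -1.464
vertex -0.663 -1.445 -1.155
vertex -0.504 -1.656 -1.626
endloop
endfacet
facet normal 0.016 -0.749 -0.663
outer loop
vertex -0.917 -1.808 -1.464
vertex -0.504 -1.656 -1.626
vertex 0.263 -2.915 -0.185
endloop
endfacet
facet normal -0.465 0.739 -0.488
outer loop
vertex -0.504 -1.656 -1.626
vertex -0.663 -1.445 -1.155
vertex -0.211 -1.345 -1.434
endloop
endfacet
facet normal 0.719 -0.287 -0.633
outer loop
vertex -0.504 -1.656 -1.626
vertex -0.211 -1.345 -1.434
vertex 0.263 -2.915 -0.185
endloop
endfacet
facet normal 0.391 0.339 0.856
outer loop
vertex 2.101 3.373 -1.203
vertex 1.729 2.351 -0.628
vertex 2.841 2.391 -1.152
endloop
endfacet
facet normal 0.756 0.585 0.294
outer loop
vertex 2.101 3.373 -1.203
vertex 2.841 2.391 -1.152
vertex 2.747 3.037 -2.195
endloop
endfacet
facet normal 0.302 0.945 -0.123
outer loop
vertex 2.101 3.373 -1.203
vertex 2.747 3.037 -2.195
vertex 1.576 3.396 -2.315
endloop
endfacet
facet normal -0.343 0.922 0.181
outer loop
vertex 2.101 3.373 -1.203
vertex 1.576 3.396 -2.315
vertex 0.947 2.972 -1.347
endloop
endfacet
facet normal -0.288 0.547 0.786
outer loop
vertex 2.101 3.373 -1.203
vertex 0.947 2.972 -1.347
vertex 1.729 2.351 -0.628
endloop
endfacet
facet normal 0.997 0.023 -0.075
outer loop
vertex 2.747 3.037 -2.195
vertex 2.841 2.391 -1.152
vertex 2.773 1.808 -2.233
endloop
endfacet
facet normal 0.406 -0.375 0.833
outer loop
vertex 2.841 2.391 -1.152
vertex 1.729 2.351 -0.628
vertex 2.144 1.384 -1.265
endloop
endfacet
facet normal -0.692 -0.037 0.721
outer loop
vertex 1.729 2.351 -0.628
vertex 0.947 2.972 -1.347
vertex 0.973 1.743 -1.385
endloop
endfacet
facet normal -0.781 0.569 -0.258
outer loop
vertex 0.947 2.972 -1.347
vertex 1.576 3.396 -2.315
vertex 0.879 2.389 -2.428
endloop
endfacet
facet normal 0.263 0.607 -0.750
outer loop
vertex 1.576 3.396 -2.315
vertex 2.747 3.037 -2.195
vertex 1.991 2.429 -2.952
endloop
endfacet
facet normal 0.343 -0.922 -0.181
outer loop
vertex 1.619 1.407 -2.377
vertex 2.773 1.808 -2.233
vertex 2.144 1.384 -1.265
endloop
endfacet
facet normal -0.302 -0.945 0.123
outer loop
vertex 1.619 1.407 -2.377
vertex 2.144 1.384 -1.265
vertex 0.973 1.743 -1.385
endloop
endfacet
facet normal -0.756 -0.585 -0.294
outer loop
vertex 1.619 1.407 -2.377
vertex 0.973 1.743 -1.385
vertex 0.879 2.389 -2.428
endloop
endfacet
facet normal -0.391 -0.339 -0.856
outer loop
vertex 1.619 1.407 -2.377
vertex 0.879 2.389 -2.428
vertex 1.991 2.429 -2.952
endloop
endfacet
facet normal 0.288 -0.547 -0.786
outer loop
vertex 1.619 1.407 -2.377
vertex 1.991 2.429 -2.952
vertex 2.773 1.808 -2.233
endloop
endfacet
facet normal 0.781 -0.569 0.258
outer loop
vertex 2.144 1.384 -1.265
vertex 2.773 1.808 -2.233
vertex 2.841 2.391 -1.152
endloop
endfacet
facet normal -0.263 -0.607 0.750
outer loop
vertex 0.973 1.743 -1.385
vertex 2.144 1.384 -1.265
vertex 1.729 2.351 -0.628
endloop
endfacet
facet normal -0.997 -0.023 0.075
outer loop
vertex 0.879 2.389 -2.428
vertex 0.973 1.743 -1.385
vertex 0.947 2.972 -1.347
endloop
endfacet
facet normal -0.406 0.375 -0.833
outer loop
vertex 1.991 2.429 -2.952
vertex 0.879 2.389 -2.428
vertex 1.576 3.396 -2.315
endloop
endfacet
facet normal 0.692 0.037 -0.721
outer loop
vertex 2.773 1.808 -2.233
vertex 1.991 2.429 -2.952
vertex 2.747 3.037 -2.195
endloop
endfacet

endsolid


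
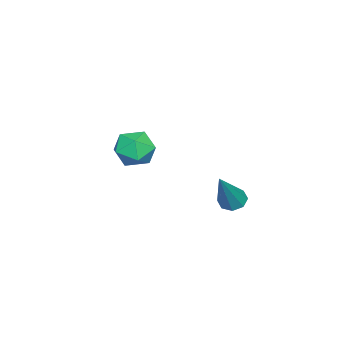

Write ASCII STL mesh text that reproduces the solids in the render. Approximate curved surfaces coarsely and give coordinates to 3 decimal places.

solid 
facet normal -0.576 0.035 -0.817
outer loop
vertex 2.252 1.173 -2.659
vertex 1.862 1.436 -2.373
vertex 2.297 1.592 -2.673
endloop
endfacet
facet normal 0.926 -0.111 -0.362
outer loop
vertex 2.252 1.173 -2.659
vertex 2.297 1.592 -2.673
vertex 3.038 1.364 -0.707
endloop
endfacet
facet normal -0.576 0.035 -0.817
outer loop
vertex 2.297 1.592 -2.673
vertex 1.862 1.436 -2.373
vertex 2.087 1.919 -2.511
endloop
endfacet
facet normal 0.768 0.602 -0.220
outer loop
vertex 2.297 1.592 -2.673
vertex 2.087 1.919 -2.511
vertex 3.038 1.364 -0.707
endloop
endfacet
facet normal -0.577 0.036 -0.816
outer loop
vertex 2.087 1.919 -2.511
vertex 1.862 1.436 -2.373
vertex 1.746 1.963 -2.268
endloop
endfacet
facet normal 0.242 0.956 0.167
outer loop
vertex 2.087 1.919 -2.511
vertex 1.746 1.963 -2.268
vertex 3.038 1.364 -0.707
endloop
endfacet
facet normal -0.576 0.036 -0.817
outer loop
vertex 1.746 1.963 -2.268
vertex 1.862 1.436 -2.373
vertex 1.473 1.698 -2.087
endloop
endfacet
facet normal -0.345 0.745 0.571
outer loop
vertex 1.746 1.963 -2.268
vertex 1.473 1.698 -2.087
vertex 3.038 1.364 -0.707
endloop
endfacet
facet normal -0.576 0.037 -0.817
outer loop
vertex 1.473 1.698 -2.087
vertex 1.862 1.436 -2.373
vertex 1.428 1.28 -2.074
endloop
endfacet
facet normal -0.647 0.093 0.757
outer loop
vertex 1.473 1.698 -2.087
vertex 1.428 1.28 -2.074
vertex 3.038 1.364 -0.707
endloop
endfacet
facet normal -0.576 0.035 -0.817
outer loop
vertex 1.428 1.28 -2.074
vertex 1.862 1.436 -2.373
vertex 1.638 0.953 -2.236
endloop
endfacet
facet normal -0.489 -0.619 0.614
outer loop
vertex 1.428 1.28 -2.074
vertex 1.638 0.953 -2.236
vertex 3.038 1.364 -0.707
endloop
endfacet
facet normal -0.575 0.035 -0.817
outer loop
vertex 1.638 0.953 -2.236
vertex 1.862 1.436 -2.373
vertex 1.979 0.909 -2.478
endloop
endfacet
facet normal 0.036 -0.973 0.228
outer loop
vertex 1.638 0.953 -2.236
vertex 1.979 0.909 -2.478
vertex 3.038 1.364 -0.707
endloop
endfacet
facet normal -0.576 0.035 -0.817
outer loop
vertex 1.979 0.909 -2.478
vertex 1.862 1.436 -2.373
vertex 2.252 1.173 -2.659
endloop
endfacet
facet normal 0.622 -0.763 -0.176
outer loop
vertex 1.979 0.909 -2.478
vertex 2.252 1.173 -2.659
vertex 3.038 1.364 -0.707
endloop
endfacet
facet normal -0.926 0.094 0.366
outer loop
vertex -0.998 -2.76 -1.953
vertex -0.982 -3.635 -1.688
vertex -0.691 -2.98 -1.12
endloop
endfacet
facet normal -0.574 0.714 0.400
outer loop
vertex -0.998 -2.76 -1.953
vertex -0.691 -2.98 -1.12
vertex -0.253 -2.349 -1.617
endloop
endfacet
facet normal -0.373 0.890 -0.262
outer loop
vertex -0.998 -2.76 -1.953
vertex -0.253 -2.349 -1.617
vertex -0.273 -2.615 -2.492
endloop
endfacet
facet normal -0.600 0.379 -0.705
outer loop
vertex -0.998 -2.76 -1.953
vertex -0.273 -2.615 -2.492
vertex -0.724 -3.41 -2.536
endloop
endfacet
facet normal -0.942 -0.113 -0.317
outer loop
vertex -0.998 -2.76 -1.953
vertex -0.724 -3.41 -2.536
vertex -0.982 -3.635 -1.688
endloop
endfacet
facet normal 0.014 0.613 0.790
outer loop
vertex -0.253 -2.349 -1.617
vertex -0.691 -2.98 -1.12
vertex 0.224 -2.97 -1.144
endloop
endfacet
facet normal -0.554 -0.391 0.735
outer loop
vertex -0.691 -2.98 -1.12
vertex -0.982 -3.635 -1.688
vertex -0.227 -3.765 -1.188
endloop
endfacet
facet normal -0.580 -0.726 -0.369
outer loop
vertex -0.982 -3.635 -1.688
vertex -0.724 -3.41 -2.536
vertex -0.247 -4.031 -2.063
endloop
endfacet
facet normal -0.027 0.070 -0.997
outer loop
vertex -0.724 -3.41 -2.536
vertex -0.273 -2.615 -2.492
vertex 0.191 -3.4 -2.56
endloop
endfacet
facet normal 0.340 0.897 -0.281
outer loop
vertex -0.273 -2.615 -2.492
vertex -0.253 -2.349 -1.617
vertex 0.482 -2.745 -1.992
endloop
endfacet
facet normal 0.600 -0.379 0.705
outer loop
vertex 0.498 -3.62 -1.727
vertex 0.224 -2.97 -1.144
vertex -0.227 -3.765 -1.188
endloop
endfacet
facet normal 0.373 -0.890 0.262
outer loop
vertex 0.498 -3.62 -1.727
vertex -0.227 -3.765 -1.188
vertex -0.247 -4.031 -2.063
endloop
endfacet
facet normal 0.574 -0.714 -0.400
outer loop
vertex 0.498 -3.62 -1.727
vertex -0.247 -4.031 -2.063
vertex 0.191 -3.4 -2.56
endloop
endfacet
facet normal 0.926 -0.094 -0.366
outer loop
vertex 0.498 -3.62 -1.727
vertex 0.191 -3.4 -2.56
vertex 0.482 -2.745 -1.992
endloop
endfacet
facet normal 0.942 0.113 0.317
outer loop
vertex 0.498 -3.62 -1.727
vertex 0.482 -2.745 -1.992
vertex 0.224 -2.97 -1.144
endloop
endfacet
facet normal 0.027 -0.070 0.997
outer loop
vertex -0.227 -3.765 -1.188
vertex 0.224 -2.97 -1.144
vertex -0.691 -2.98 -1.12
endloop
endfacet
facet normal -0.340 -0.897 0.281
outer loop
vertex -0.247 -4.031 -2.063
vertex -0.227 -3.765 -1.188
vertex -0.982 -3.635 -1.688
endloop
endfacet
facet normal -0.014 -0.613 -0.790
outer loop
vertex 0.191 -3.4 -2.56
vertex -0.247 -4.031 -2.063
vertex -0.724 -3.41 -2.536
endloop
endfacet
facet normal 0.554 0.391 -0.735
outer loop
vertex 0.482 -2.745 -1.992
vertex 0.191 -3.4 -2.56
vertex -0.273 -2.615 -2.492
endloop
endfacet
facet normal 0.580 0.726 0.369
outer loop
vertex 0.224 -2.97 -1.144
vertex 0.482 -2.745 -1.992
vertex -0.253 -2.349 -1.617
endloop
endfacet

endsolid


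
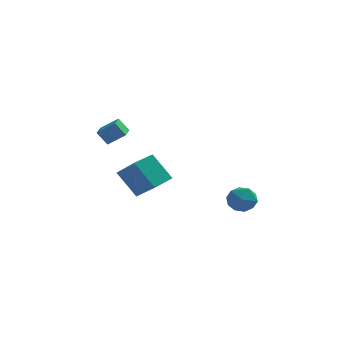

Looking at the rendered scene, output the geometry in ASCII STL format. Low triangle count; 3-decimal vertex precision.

solid 
facet normal -0.574 0.253 0.779
outer loop
vertex -1.579 -0.242 0.356
vertex -0.885 0.729 0.552
vertex -2.496 0.606 -0.595
endloop
endfacet
facet normal -0.574 -0.803 -0.162
outer loop
vertex -1.555 0.191 -1.872
vertex -1.579 -0.242 0.356
vertex -2.496 0.606 -0.595
endloop
endfacet
facet normal -0.574 0.252 0.779
outer loop
vertex -2.496 0.606 -0.595
vertex -0.885 0.729 0.552
vertex -1.802 1.577 -0.398
endloop
endfacet
facet normal -0.584 0.540 -0.606
outer loop
vertex -1.802 1.577 -0.398
vertex -1.555 0.191 -1.872
vertex -2.496 0.606 -0.595
endloop
endfacet
facet normal 0.584 -0.540 0.606
outer loop
vertex -1.579 -0.242 0.356
vertex 0.056 0.314 -0.725
vertex -0.885 0.729 0.552
endloop
endfacet
facet normal -0.574 -0.803 -0.162
outer loop
vertex -0.638 -0.657 -0.922
vertex -1.579 -0.242 0.356
vertex -1.555 0.191 -1.872
endloop
endfacet
facet normal 0.584 -0.540 0.606
outer loop
vertex -0.638 -0.657 -0.922
vertex 0.056 0.314 -0.725
vertex -1.579 -0.242 0.356
endloop
endfacet
facet normal 0.574 0.803 0.162
outer loop
vertex -0.885 0.729 0.552
vertex 0.056 0.314 -0.725
vertex -1.802 1.577 -0.398
endloop
endfacet
facet normal -0.584 0.540 -0.606
outer loop
vertex -0.861 1.162 -1.676
vertex -1.555 0.191 -1.872
vertex -1.802 1.577 -0.398
endloop
endfacet
facet normal 0.574 0.803 0.162
outer loop
vertex -1.802 1.577 -0.398
vertex 0.056 0.314 -0.725
vertex -0.861 1.162 -1.676
endloop
endfacet
facet normal 0.574 -0.253 -0.779
outer loop
vertex -0.861 1.162 -1.676
vertex -0.638 -0.657 -0.922
vertex -1.555 0.191 -1.872
endloop
endfacet
facet normal 0.574 -0.252 -0.779
outer loop
vertex 0.056 0.314 -0.725
vertex -0.638 -0.657 -0.922
vertex -0.861 1.162 -1.676
endloop
endfacet
facet normal 0.196 0.952 0.235
outer loop
vertex 3.1 1.359 -2.313
vertex 2.999 1.181 -1.508
vertex 3.75 1.113 -1.858
endloop
endfacet
facet normal 0.540 0.760 -0.361
outer loop
vertex 3.1 1.359 -2.313
vertex 3.75 1.113 -1.858
vertex 3.648 0.82 -2.628
endloop
endfacet
facet normal 0.055 0.545 -0.837
outer loop
vertex 3.1 1.359 -2.313
vertex 3.648 0.82 -2.628
vertex 2.835 0.707 -2.755
endloop
endfacet
facet normal -0.590 0.603 -0.536
outer loop
vertex 3.1 1.359 -2.313
vertex 2.835 0.707 -2.755
vertex 2.434 0.931 -2.062
endloop
endfacet
facet normal -0.502 0.855 0.126
outer loop
vertex 3.1 1.359 -2.313
vertex 2.434 0.931 -2.062
vertex 2.999 1.181 -1.508
endloop
endfacet
facet normal 0.958 0.203 -0.204
outer loop
vertex 3.648 0.82 -2.628
vertex 3.75 1.113 -1.858
vertex 3.886 0.309 -2.018
endloop
endfacet
facet normal 0.400 0.514 0.759
outer loop
vertex 3.75 1.113 -1.858
vertex 2.999 1.181 -1.508
vertex 3.485 0.533 -1.325
endloop
endfacet
facet normal -0.730 0.357 0.583
outer loop
vertex 2.999 1.181 -1.508
vertex 2.434 0.931 -2.062
vertex 2.672 0.42 -1.452
endloop
endfacet
facet normal -0.871 -0.050 -0.488
outer loop
vertex 2.434 0.931 -2.062
vertex 2.835 0.707 -2.755
vertex 2.57 0.127 -2.222
endloop
endfacet
facet normal 0.172 -0.146 -0.974
outer loop
vertex 2.835 0.707 -2.755
vertex 3.648 0.82 -2.628
vertex 3.321 0.059 -2.572
endloop
endfacet
facet normal 0.590 -0.603 0.536
outer loop
vertex 3.22 -0.119 -1.767
vertex 3.886 0.309 -2.018
vertex 3.485 0.533 -1.325
endloop
endfacet
facet normal -0.055 -0.545 0.837
outer loop
vertex 3.22 -0.119 -1.767
vertex 3.485 0.533 -1.325
vertex 2.672 0.42 -1.452
endloop
endfacet
facet normal -0.540 -0.760 0.361
outer loop
vertex 3.22 -0.119 -1.767
vertex 2.672 0.42 -1.452
vertex 2.57 0.127 -2.222
endloop
endfacet
facet normal -0.196 -0.952 -0.235
outer loop
vertex 3.22 -0.119 -1.767
vertex 2.57 0.127 -2.222
vertex 3.321 0.059 -2.572
endloop
endfacet
facet normal 0.502 -0.855 -0.126
outer loop
vertex 3.22 -0.119 -1.767
vertex 3.321 0.059 -2.572
vertex 3.886 0.309 -2.018
endloop
endfacet
facet normal 0.871 0.050 0.488
outer loop
vertex 3.485 0.533 -1.325
vertex 3.886 0.309 -2.018
vertex 3.75 1.113 -1.858
endloop
endfacet
facet normal -0.172 0.146 0.974
outer loop
vertex 2.672 0.42 -1.452
vertex 3.485 0.533 -1.325
vertex 2.999 1.181 -1.508
endloop
endfacet
facet normal -0.958 -0.203 0.204
outer loop
vertex 2.57 0.127 -2.222
vertex 2.672 0.42 -1.452
vertex 2.434 0.931 -2.062
endloop
endfacet
facet normal -0.400 -0.514 -0.759
outer loop
vertex 3.321 0.059 -2.572
vertex 2.57 0.127 -2.222
vertex 2.835 0.707 -2.755
endloop
endfacet
facet normal 0.730 -0.357 -0.583
outer loop
vertex 3.886 0.309 -2.018
vertex 3.321 0.059 -2.572
vertex 3.648 0.82 -2.628
endloop
endfacet
facet normal -0.586 0.051 0.809
outer loop
vertex -2.893 2.988 1.673
vertex -2.886 4.146 1.605
vertex -3.744 2.958 1.058
endloop
endfacet
facet normal -0.007 -0.998 0.058
outer loop
vertex -3.234 2.914 0.355
vertex -2.893 2.988 1.673
vertex -3.744 2.958 1.058
endloop
endfacet
facet normal -0.586 0.051 0.809
outer loop
vertex -3.744 2.958 1.058
vertex -2.886 4.146 1.605
vertex -3.736 4.116 0.991
endloop
endfacet
facet normal -0.810 -0.028 -0.586
outer loop
vertex -3.736 4.116 0.991
vertex -3.234 2.914 0.355
vertex -3.744 2.958 1.058
endloop
endfacet
facet normal 0.810 0.030 0.586
outer loop
vertex -2.893 2.988 1.673
vertex -2.376 4.102 0.902
vertex -2.886 4.146 1.605
endloop
endfacet
facet normal -0.006 -0.998 0.058
outer loop
vertex -2.384 2.944 0.969
vertex -2.893 2.988 1.673
vertex -3.234 2.914 0.355
endloop
endfacet
facet normal 0.811 0.028 0.585
outer loop
vertex -2.384 2.944 0.969
vertex -2.376 4.102 0.902
vertex -2.893 2.988 1.673
endloop
endfacet
facet normal 0.006 0.998 -0.058
outer loop
vertex -2.886 4.146 1.605
vertex -2.376 4.102 0.902
vertex -3.736 4.116 0.991
endloop
endfacet
facet normal -0.811 -0.029 -0.584
outer loop
vertex -3.227 4.072 0.287
vertex -3.234 2.914 0.355
vertex -3.736 4.116 0.991
endloop
endfacet
facet normal 0.007 0.998 -0.058
outer loop
vertex -3.736 4.116 0.991
vertex -2.376 4.102 0.902
vertex -3.227 4.072 0.287
endloop
endfacet
facet normal 0.586 -0.051 -0.809
outer loop
vertex -3.227 4.072 0.287
vertex -2.384 2.944 0.969
vertex -3.234 2.914 0.355
endloop
endfacet
facet normal 0.586 -0.051 -0.809
outer loop
vertex -2.376 4.102 0.902
vertex -2.384 2.944 0.969
vertex -3.227 4.072 0.287
endloop
endfacet

endsolid


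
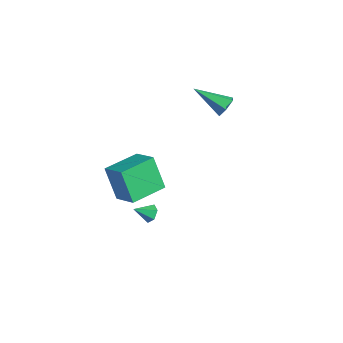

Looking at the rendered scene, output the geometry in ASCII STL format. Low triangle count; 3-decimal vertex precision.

solid 
facet normal 0.621 0.595 -0.511
outer loop
vertex 0.384 4.677 1.746
vertex 0.135 4.442 1.17
vertex -0.141 4.979 1.46
endloop
endfacet
facet normal -0.203 0.464 0.862
outer loop
vertex 0.384 4.677 1.746
vertex -0.141 4.979 1.46
vertex -1.055 3.298 2.15
endloop
endfacet
facet normal 0.620 0.595 -0.512
outer loop
vertex -0.141 4.979 1.46
vertex 0.135 4.442 1.17
vertex -0.39 4.743 0.884
endloop
endfacet
facet normal -0.841 0.519 0.151
outer loop
vertex -0.141 4.979 1.46
vertex -0.39 4.743 0.884
vertex -1.055 3.298 2.15
endloop
endfacet
facet normal 0.620 0.596 -0.510
outer loop
vertex -0.39 4.743 0.884
vertex 0.135 4.442 1.17
vertex -0.113 4.207 0.594
endloop
endfacet
facet normal -0.818 -0.118 -0.564
outer loop
vertex -0.39 4.743 0.884
vertex -0.113 4.207 0.594
vertex -1.055 3.298 2.15
endloop
endfacet
facet normal 0.621 0.596 -0.510
outer loop
vertex -0.113 4.207 0.594
vertex 0.135 4.442 1.17
vertex 0.412 3.905 0.88
endloop
endfacet
facet normal -0.156 -0.809 -0.567
outer loop
vertex -0.113 4.207 0.594
vertex 0.412 3.905 0.88
vertex -1.055 3.298 2.15
endloop
endfacet
facet normal 0.620 0.596 -0.511
outer loop
vertex 0.412 3.905 0.88
vertex 0.135 4.442 1.17
vertex 0.661 4.14 1.456
endloop
endfacet
facet normal 0.482 -0.864 0.144
outer loop
vertex 0.412 3.905 0.88
vertex 0.661 4.14 1.456
vertex -1.055 3.298 2.15
endloop
endfacet
facet normal 0.620 0.596 -0.511
outer loop
vertex 0.661 4.14 1.456
vertex 0.135 4.442 1.17
vertex 0.384 4.677 1.746
endloop
endfacet
facet normal 0.459 -0.227 0.859
outer loop
vertex 0.661 4.14 1.456
vertex 0.384 4.677 1.746
vertex -1.055 3.298 2.15
endloop
endfacet
facet normal -0.895 -0.146 -0.421
outer loop
vertex 1.807 -3.032 0.814
vertex 1.472 -1.173 0.881
vertex 2.575 -2.832 -0.89
endloop
endfacet
facet normal 0.178 -0.983 -0.035
outer loop
vertex 3.828 -2.627 -0.301
vertex 1.807 -3.032 0.814
vertex 2.575 -2.832 -0.89
endloop
endfacet
facet normal -0.895 -0.146 -0.421
outer loop
vertex 2.575 -2.832 -0.89
vertex 1.472 -1.173 0.881
vertex 2.24 -0.973 -0.823
endloop
endfacet
facet normal 0.409 0.106 -0.906
outer loop
vertex 2.24 -0.973 -0.823
vertex 3.828 -2.627 -0.301
vertex 2.575 -2.832 -0.89
endloop
endfacet
facet normal -0.409 -0.106 0.906
outer loop
vertex 1.807 -3.032 0.814
vertex 2.725 -0.968 1.47
vertex 1.472 -1.173 0.881
endloop
endfacet
facet normal 0.178 -0.983 -0.035
outer loop
vertex 3.06 -2.827 1.403
vertex 1.807 -3.032 0.814
vertex 3.828 -2.627 -0.301
endloop
endfacet
facet normal -0.409 -0.106 0.906
outer loop
vertex 3.06 -2.827 1.403
vertex 2.725 -0.968 1.47
vertex 1.807 -3.032 0.814
endloop
endfacet
facet normal -0.178 0.983 0.035
outer loop
vertex 1.472 -1.173 0.881
vertex 2.725 -0.968 1.47
vertex 2.24 -0.973 -0.823
endloop
endfacet
facet normal 0.409 0.106 -0.906
outer loop
vertex 3.493 -0.768 -0.234
vertex 3.828 -2.627 -0.301
vertex 2.24 -0.973 -0.823
endloop
endfacet
facet normal -0.178 0.983 0.035
outer loop
vertex 2.24 -0.973 -0.823
vertex 2.725 -0.968 1.47
vertex 3.493 -0.768 -0.234
endloop
endfacet
facet normal 0.895 0.146 0.421
outer loop
vertex 3.493 -0.768 -0.234
vertex 3.06 -2.827 1.403
vertex 3.828 -2.627 -0.301
endloop
endfacet
facet normal 0.895 0.146 0.421
outer loop
vertex 2.725 -0.968 1.47
vertex 3.06 -2.827 1.403
vertex 3.493 -0.768 -0.234
endloop
endfacet
facet normal 0.207 0.819 -0.535
outer loop
vertex 1.869 -0.309 -3.454
vertex 1.576 -0.502 -3.863
vertex 1.342 -0.196 -3.485
endloop
endfacet
facet normal -0.027 0.145 0.989
outer loop
vertex 1.869 -0.309 -3.454
vertex 1.342 -0.196 -3.485
vertex 1.364 -1.338 -3.317
endloop
endfacet
facet normal 0.205 0.819 -0.536
outer loop
vertex 1.342 -0.196 -3.485
vertex 1.576 -0.502 -3.863
vertex 1.048 -0.39 -3.894
endloop
endfacet
facet normal -0.825 0.067 0.561
outer loop
vertex 1.342 -0.196 -3.485
vertex 1.048 -0.39 -3.894
vertex 1.364 -1.338 -3.317
endloop
endfacet
facet normal 0.205 0.820 -0.535
outer loop
vertex 1.048 -0.39 -3.894
vertex 1.576 -0.502 -3.863
vertex 1.282 -0.696 -4.273
endloop
endfacet
facet normal -0.884 -0.420 -0.206
outer loop
vertex 1.048 -0.39 -3.894
vertex 1.282 -0.696 -4.273
vertex 1.364 -1.338 -3.317
endloop
endfacet
facet normal 0.207 0.819 -0.536
outer loop
vertex 1.282 -0.696 -4.273
vertex 1.576 -0.502 -3.863
vertex 1.809 -0.809 -4.242
endloop
endfacet
facet normal -0.145 -0.827 -0.543
outer loop
vertex 1.282 -0.696 -4.273
vertex 1.809 -0.809 -4.242
vertex 1.364 -1.338 -3.317
endloop
endfacet
facet normal 0.207 0.819 -0.536
outer loop
vertex 1.809 -0.809 -4.242
vertex 1.576 -0.502 -3.863
vertex 2.103 -0.615 -3.832
endloop
endfacet
facet normal 0.653 -0.749 -0.114
outer loop
vertex 1.809 -0.809 -4.242
vertex 2.103 -0.615 -3.832
vertex 1.364 -1.338 -3.317
endloop
endfacet
facet normal 0.207 0.819 -0.535
outer loop
vertex 2.103 -0.615 -3.832
vertex 1.576 -0.502 -3.863
vertex 1.869 -0.309 -3.454
endloop
endfacet
facet normal 0.711 -0.262 0.652
outer loop
vertex 2.103 -0.615 -3.832
vertex 1.869 -0.309 -3.454
vertex 1.364 -1.338 -3.317
endloop
endfacet

endsolid


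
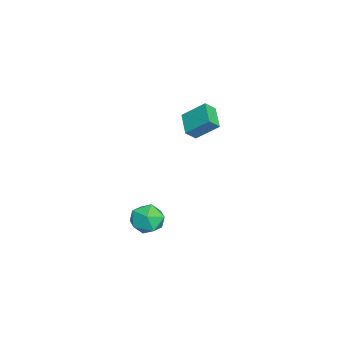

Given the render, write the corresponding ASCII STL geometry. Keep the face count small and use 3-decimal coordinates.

solid 
facet normal -0.328 0.736 0.592
outer loop
vertex 2.467 2.194 -3.77
vertex 2.944 1.768 -2.976
vertex 3.431 2.451 -3.555
endloop
endfacet
facet normal -0.241 0.968 -0.077
outer loop
vertex 2.467 2.194 -3.77
vertex 3.431 2.451 -3.555
vertex 3.146 2.303 -4.524
endloop
endfacet
facet normal -0.651 0.568 -0.504
outer loop
vertex 2.467 2.194 -3.77
vertex 3.146 2.303 -4.524
vertex 2.483 1.528 -4.542
endloop
endfacet
facet normal -0.991 0.090 -0.098
outer loop
vertex 2.467 2.194 -3.77
vertex 2.483 1.528 -4.542
vertex 2.358 1.197 -3.585
endloop
endfacet
facet normal -0.791 0.194 0.580
outer loop
vertex 2.467 2.194 -3.77
vertex 2.358 1.197 -3.585
vertex 2.944 1.768 -2.976
endloop
endfacet
facet normal 0.441 0.859 -0.261
outer loop
vertex 3.146 2.303 -4.524
vertex 3.431 2.451 -3.555
vertex 4.042 1.943 -4.195
endloop
endfacet
facet normal 0.299 0.484 0.822
outer loop
vertex 3.431 2.451 -3.555
vertex 2.944 1.768 -2.976
vertex 3.917 1.612 -3.238
endloop
endfacet
facet normal -0.452 -0.392 0.802
outer loop
vertex 2.944 1.768 -2.976
vertex 2.358 1.197 -3.585
vertex 3.254 0.837 -3.256
endloop
endfacet
facet normal -0.774 -0.560 -0.295
outer loop
vertex 2.358 1.197 -3.585
vertex 2.483 1.528 -4.542
vertex 2.969 0.689 -4.225
endloop
endfacet
facet normal -0.222 0.212 -0.952
outer loop
vertex 2.483 1.528 -4.542
vertex 3.146 2.303 -4.524
vertex 3.456 1.372 -4.804
endloop
endfacet
facet normal 0.991 -0.090 0.098
outer loop
vertex 3.933 0.946 -4.01
vertex 4.042 1.943 -4.195
vertex 3.917 1.612 -3.238
endloop
endfacet
facet normal 0.651 -0.568 0.504
outer loop
vertex 3.933 0.946 -4.01
vertex 3.917 1.612 -3.238
vertex 3.254 0.837 -3.256
endloop
endfacet
facet normal 0.241 -0.968 0.077
outer loop
vertex 3.933 0.946 -4.01
vertex 3.254 0.837 -3.256
vertex 2.969 0.689 -4.225
endloop
endfacet
facet normal 0.328 -0.736 -0.592
outer loop
vertex 3.933 0.946 -4.01
vertex 2.969 0.689 -4.225
vertex 3.456 1.372 -4.804
endloop
endfacet
facet normal 0.791 -0.194 -0.580
outer loop
vertex 3.933 0.946 -4.01
vertex 3.456 1.372 -4.804
vertex 4.042 1.943 -4.195
endloop
endfacet
facet normal 0.774 0.560 0.295
outer loop
vertex 3.917 1.612 -3.238
vertex 4.042 1.943 -4.195
vertex 3.431 2.451 -3.555
endloop
endfacet
facet normal 0.222 -0.212 0.952
outer loop
vertex 3.254 0.837 -3.256
vertex 3.917 1.612 -3.238
vertex 2.944 1.768 -2.976
endloop
endfacet
facet normal -0.441 -0.859 0.261
outer loop
vertex 2.969 0.689 -4.225
vertex 3.254 0.837 -3.256
vertex 2.358 1.197 -3.585
endloop
endfacet
facet normal -0.299 -0.484 -0.822
outer loop
vertex 3.456 1.372 -4.804
vertex 2.969 0.689 -4.225
vertex 2.483 1.528 -4.542
endloop
endfacet
facet normal 0.452 0.392 -0.802
outer loop
vertex 4.042 1.943 -4.195
vertex 3.456 1.372 -4.804
vertex 3.146 2.303 -4.524
endloop
endfacet
facet normal -0.914 -0.178 0.365
outer loop
vertex -4.208 2.913 -0.755
vertex -4.035 4.165 0.289
vertex -4.545 3.446 -1.339
endloop
endfacet
facet normal -0.105 -0.764 -0.637
outer loop
vertex -3.165 3.715 -1.889
vertex -4.208 2.913 -0.755
vertex -4.545 3.446 -1.339
endloop
endfacet
facet normal -0.914 -0.178 0.365
outer loop
vertex -4.545 3.446 -1.339
vertex -4.035 4.165 0.289
vertex -4.372 4.699 -0.295
endloop
endfacet
facet normal -0.392 0.620 -0.680
outer loop
vertex -4.372 4.699 -0.295
vertex -3.165 3.715 -1.889
vertex -4.545 3.446 -1.339
endloop
endfacet
facet normal 0.392 -0.621 0.679
outer loop
vertex -4.208 2.913 -0.755
vertex -2.655 4.434 -0.261
vertex -4.035 4.165 0.289
endloop
endfacet
facet normal -0.106 -0.763 -0.637
outer loop
vertex -2.828 3.181 -1.305
vertex -4.208 2.913 -0.755
vertex -3.165 3.715 -1.889
endloop
endfacet
facet normal 0.391 -0.620 0.680
outer loop
vertex -2.828 3.181 -1.305
vertex -2.655 4.434 -0.261
vertex -4.208 2.913 -0.755
endloop
endfacet
facet normal 0.105 0.763 0.637
outer loop
vertex -4.035 4.165 0.289
vertex -2.655 4.434 -0.261
vertex -4.372 4.699 -0.295
endloop
endfacet
facet normal -0.391 0.621 -0.679
outer loop
vertex -2.992 4.967 -0.845
vertex -3.165 3.715 -1.889
vertex -4.372 4.699 -0.295
endloop
endfacet
facet normal 0.105 0.764 0.637
outer loop
vertex -4.372 4.699 -0.295
vertex -2.655 4.434 -0.261
vertex -2.992 4.967 -0.845
endloop
endfacet
facet normal 0.914 0.178 -0.365
outer loop
vertex -2.992 4.967 -0.845
vertex -2.828 3.181 -1.305
vertex -3.165 3.715 -1.889
endloop
endfacet
facet normal 0.914 0.178 -0.365
outer loop
vertex -2.655 4.434 -0.261
vertex -2.828 3.181 -1.305
vertex -2.992 4.967 -0.845
endloop
endfacet

endsolid


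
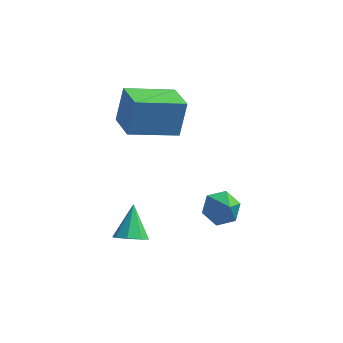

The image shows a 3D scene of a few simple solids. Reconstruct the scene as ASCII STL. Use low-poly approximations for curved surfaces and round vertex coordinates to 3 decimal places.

solid 
facet normal -0.364 0.551 -0.751
outer loop
vertex 3.535 -1.131 -0.236
vertex 2.954 -0.929 0.194
vertex 3.581 -0.517 0.192
endloop
endfacet
facet normal 0.992 -0.112 0.054
outer loop
vertex 3.535 -1.131 -0.236
vertex 3.581 -0.517 0.192
vertex 3.406 -1.611 1.126
endloop
endfacet
facet normal -0.364 0.551 -0.751
outer loop
vertex 3.581 -0.517 0.192
vertex 2.954 -0.929 0.194
vertex 3.001 -0.314 0.622
endloop
endfacet
facet normal 0.629 0.444 0.638
outer loop
vertex 3.581 -0.517 0.192
vertex 3.001 -0.314 0.622
vertex 3.406 -1.611 1.126
endloop
endfacet
facet normal -0.364 0.551 -0.751
outer loop
vertex 3.001 -0.314 0.622
vertex 2.954 -0.929 0.194
vertex 2.374 -0.726 0.624
endloop
endfacet
facet normal -0.195 0.302 0.933
outer loop
vertex 3.001 -0.314 0.622
vertex 2.374 -0.726 0.624
vertex 3.406 -1.611 1.126
endloop
endfacet
facet normal -0.364 0.551 -0.751
outer loop
vertex 2.374 -0.726 0.624
vertex 2.954 -0.929 0.194
vertex 2.327 -1.341 0.196
endloop
endfacet
facet normal -0.654 -0.398 0.643
outer loop
vertex 2.374 -0.726 0.624
vertex 2.327 -1.341 0.196
vertex 3.406 -1.611 1.126
endloop
endfacet
facet normal -0.364 0.550 -0.752
outer loop
vertex 2.327 -1.341 0.196
vertex 2.954 -0.929 0.194
vertex 2.908 -1.543 -0.233
endloop
endfacet
facet normal -0.289 -0.955 0.058
outer loop
vertex 2.327 -1.341 0.196
vertex 2.908 -1.543 -0.233
vertex 3.406 -1.611 1.126
endloop
endfacet
facet normal -0.365 0.550 -0.751
outer loop
vertex 2.908 -1.543 -0.233
vertex 2.954 -0.929 0.194
vertex 3.535 -1.131 -0.236
endloop
endfacet
facet normal 0.533 -0.813 -0.236
outer loop
vertex 2.908 -1.543 -0.233
vertex 3.535 -1.131 -0.236
vertex 3.406 -1.611 1.126
endloop
endfacet
facet normal -0.849 -0.445 0.286
outer loop
vertex -0.594 0.516 4.386
vertex -1.325 1.656 3.992
vertex -0.756 -0.069 2.992
endloop
endfacet
facet normal 0.518 -0.809 0.279
outer loop
vertex 0.985 0.844 2.408
vertex -0.594 0.516 4.386
vertex -0.756 -0.069 2.992
endloop
endfacet
facet normal -0.849 -0.445 0.285
outer loop
vertex -0.756 -0.069 2.992
vertex -1.325 1.656 3.992
vertex -1.486 1.071 2.598
endloop
endfacet
facet normal -0.106 -0.385 -0.917
outer loop
vertex -1.486 1.071 2.598
vertex 0.985 0.844 2.408
vertex -0.756 -0.069 2.992
endloop
endfacet
facet normal 0.106 0.385 0.917
outer loop
vertex -0.594 0.516 4.386
vertex 0.416 2.569 3.408
vertex -1.325 1.656 3.992
endloop
endfacet
facet normal 0.518 -0.808 0.279
outer loop
vertex 1.146 1.429 3.802
vertex -0.594 0.516 4.386
vertex 0.985 0.844 2.408
endloop
endfacet
facet normal 0.106 0.385 0.917
outer loop
vertex 1.146 1.429 3.802
vertex 0.416 2.569 3.408
vertex -0.594 0.516 4.386
endloop
endfacet
facet normal -0.518 0.809 -0.280
outer loop
vertex -1.325 1.656 3.992
vertex 0.416 2.569 3.408
vertex -1.486 1.071 2.598
endloop
endfacet
facet normal -0.106 -0.385 -0.917
outer loop
vertex 0.254 1.984 2.014
vertex 0.985 0.844 2.408
vertex -1.486 1.071 2.598
endloop
endfacet
facet normal -0.518 0.809 -0.279
outer loop
vertex -1.486 1.071 2.598
vertex 0.416 2.569 3.408
vertex 0.254 1.984 2.014
endloop
endfacet
facet normal 0.849 0.446 -0.285
outer loop
vertex 0.254 1.984 2.014
vertex 1.146 1.429 3.802
vertex 0.985 0.844 2.408
endloop
endfacet
facet normal 0.849 0.445 -0.285
outer loop
vertex 0.416 2.569 3.408
vertex 1.146 1.429 3.802
vertex 0.254 1.984 2.014
endloop
endfacet
facet normal 0.099 -0.728 -0.678
outer loop
vertex 0.3 -1.706 -1.591
vertex -0.179 -2.068 -1.272
vertex -0.178 -1.605 -1.769
endloop
endfacet
facet normal 0.310 0.892 -0.327
outer loop
vertex 0.3 -1.706 -1.591
vertex -0.178 -1.605 -1.769
vertex -0.321 -1.012 -0.288
endloop
endfacet
facet normal 0.098 -0.728 -0.678
outer loop
vertex -0.178 -1.605 -1.769
vertex -0.179 -2.068 -1.272
vertex -0.657 -1.775 -1.656
endloop
endfacet
facet normal -0.387 0.842 -0.375
outer loop
vertex -0.178 -1.605 -1.769
vertex -0.657 -1.775 -1.656
vertex -0.321 -1.012 -0.288
endloop
endfacet
facet normal 0.099 -0.728 -0.678
outer loop
vertex -0.657 -1.775 -1.656
vertex -0.179 -2.068 -1.272
vertex -0.856 -2.117 -1.318
endloop
endfacet
facet normal -0.882 0.469 -0.045
outer loop
vertex -0.657 -1.775 -1.656
vertex -0.856 -2.117 -1.318
vertex -0.321 -1.012 -0.288
endloop
endfacet
facet normal 0.099 -0.729 -0.677
outer loop
vertex -0.856 -2.117 -1.318
vertex -0.179 -2.068 -1.272
vertex -0.658 -2.43 -0.952
endloop
endfacet
facet normal -0.883 -0.010 0.469
outer loop
vertex -0.856 -2.117 -1.318
vertex -0.658 -2.43 -0.952
vertex -0.321 -1.012 -0.288
endloop
endfacet
facet normal 0.098 -0.729 -0.678
outer loop
vertex -0.658 -2.43 -0.952
vertex -0.179 -2.068 -1.272
vertex -0.18 -2.531 -0.774
endloop
endfacet
facet normal -0.389 -0.313 0.866
outer loop
vertex -0.658 -2.43 -0.952
vertex -0.18 -2.531 -0.774
vertex -0.321 -1.012 -0.288
endloop
endfacet
facet normal 0.097 -0.729 -0.678
outer loop
vertex -0.18 -2.531 -0.774
vertex -0.179 -2.068 -1.272
vertex 0.299 -2.362 -0.887
endloop
endfacet
facet normal 0.309 -0.264 0.914
outer loop
vertex -0.18 -2.531 -0.774
vertex 0.299 -2.362 -0.887
vertex -0.321 -1.012 -0.288
endloop
endfacet
facet normal 0.098 -0.729 -0.678
outer loop
vertex 0.299 -2.362 -0.887
vertex -0.179 -2.068 -1.272
vertex 0.498 -2.02 -1.226
endloop
endfacet
facet normal 0.804 0.110 0.584
outer loop
vertex 0.299 -2.362 -0.887
vertex 0.498 -2.02 -1.226
vertex -0.321 -1.012 -0.288
endloop
endfacet
facet normal 0.098 -0.728 -0.679
outer loop
vertex 0.498 -2.02 -1.226
vertex -0.179 -2.068 -1.272
vertex 0.3 -1.706 -1.591
endloop
endfacet
facet normal 0.805 0.589 0.070
outer loop
vertex 0.498 -2.02 -1.226
vertex 0.3 -1.706 -1.591
vertex -0.321 -1.012 -0.288
endloop
endfacet

endsolid


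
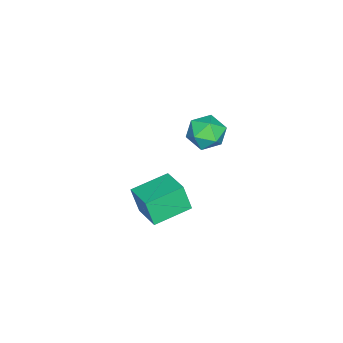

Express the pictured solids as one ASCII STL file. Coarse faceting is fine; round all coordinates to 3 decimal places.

solid 
facet normal -0.965 -0.250 0.075
outer loop
vertex -0.236 0.506 3.491
vertex 0.018 -0.417 3.689
vertex -0.092 0.227 4.417
endloop
endfacet
facet normal -0.863 0.431 0.264
outer loop
vertex -0.236 0.506 3.491
vertex -0.092 0.227 4.417
vertex 0.245 1.091 4.109
endloop
endfacet
facet normal -0.568 0.771 -0.288
outer loop
vertex -0.236 0.506 3.491
vertex 0.245 1.091 4.109
vertex 0.563 0.982 3.191
endloop
endfacet
facet normal -0.487 0.302 -0.819
outer loop
vertex -0.236 0.506 3.491
vertex 0.563 0.982 3.191
vertex 0.423 0.05 2.931
endloop
endfacet
facet normal -0.733 -0.329 -0.595
outer loop
vertex -0.236 0.506 3.491
vertex 0.423 0.05 2.931
vertex 0.018 -0.417 3.689
endloop
endfacet
facet normal -0.397 0.442 0.805
outer loop
vertex 0.245 1.091 4.109
vertex -0.092 0.227 4.417
vertex 0.797 0.53 4.689
endloop
endfacet
facet normal -0.562 -0.660 0.499
outer loop
vertex -0.092 0.227 4.417
vertex 0.018 -0.417 3.689
vertex 0.657 -0.402 4.429
endloop
endfacet
facet normal -0.186 -0.789 -0.586
outer loop
vertex 0.018 -0.417 3.689
vertex 0.423 0.05 2.931
vertex 0.975 -0.511 3.511
endloop
endfacet
facet normal 0.211 0.233 -0.949
outer loop
vertex 0.423 0.05 2.931
vertex 0.563 0.982 3.191
vertex 1.312 0.353 3.203
endloop
endfacet
facet normal 0.081 0.993 -0.090
outer loop
vertex 0.563 0.982 3.191
vertex 0.245 1.091 4.109
vertex 1.202 0.997 3.931
endloop
endfacet
facet normal 0.487 -0.302 0.819
outer loop
vertex 1.456 0.074 4.129
vertex 0.797 0.53 4.689
vertex 0.657 -0.402 4.429
endloop
endfacet
facet normal 0.568 -0.771 0.288
outer loop
vertex 1.456 0.074 4.129
vertex 0.657 -0.402 4.429
vertex 0.975 -0.511 3.511
endloop
endfacet
facet normal 0.863 -0.431 -0.264
outer loop
vertex 1.456 0.074 4.129
vertex 0.975 -0.511 3.511
vertex 1.312 0.353 3.203
endloop
endfacet
facet normal 0.965 0.250 -0.075
outer loop
vertex 1.456 0.074 4.129
vertex 1.312 0.353 3.203
vertex 1.202 0.997 3.931
endloop
endfacet
facet normal 0.733 0.329 0.595
outer loop
vertex 1.456 0.074 4.129
vertex 1.202 0.997 3.931
vertex 0.797 0.53 4.689
endloop
endfacet
facet normal -0.211 -0.233 0.949
outer loop
vertex 0.657 -0.402 4.429
vertex 0.797 0.53 4.689
vertex -0.092 0.227 4.417
endloop
endfacet
facet normal -0.081 -0.993 0.090
outer loop
vertex 0.975 -0.511 3.511
vertex 0.657 -0.402 4.429
vertex 0.018 -0.417 3.689
endloop
endfacet
facet normal 0.397 -0.442 -0.805
outer loop
vertex 1.312 0.353 3.203
vertex 0.975 -0.511 3.511
vertex 0.423 0.05 2.931
endloop
endfacet
facet normal 0.562 0.660 -0.499
outer loop
vertex 1.202 0.997 3.931
vertex 1.312 0.353 3.203
vertex 0.563 0.982 3.191
endloop
endfacet
facet normal 0.186 0.789 0.586
outer loop
vertex 0.797 0.53 4.689
vertex 1.202 0.997 3.931
vertex 0.245 1.091 4.109
endloop
endfacet
facet normal -0.767 0.618 0.174
outer loop
vertex -0.512 -2.004 -0.992
vertex 0.553 -0.799 -0.58
vertex -0.473 -1.569 -2.364
endloop
endfacet
facet normal -0.641 -0.726 -0.248
outer loop
vertex 1.007 -2.761 -2.7
vertex -0.512 -2.004 -0.992
vertex -0.473 -1.569 -2.364
endloop
endfacet
facet normal -0.767 0.618 0.174
outer loop
vertex -0.473 -1.569 -2.364
vertex 0.553 -0.799 -0.58
vertex 0.592 -0.364 -1.952
endloop
endfacet
facet normal 0.027 0.302 -0.953
outer loop
vertex 0.592 -0.364 -1.952
vertex 1.007 -2.761 -2.7
vertex -0.473 -1.569 -2.364
endloop
endfacet
facet normal -0.027 -0.302 0.953
outer loop
vertex -0.512 -2.004 -0.992
vertex 2.033 -1.991 -0.916
vertex 0.553 -0.799 -0.58
endloop
endfacet
facet normal -0.641 -0.726 -0.248
outer loop
vertex 0.968 -3.196 -1.328
vertex -0.512 -2.004 -0.992
vertex 1.007 -2.761 -2.7
endloop
endfacet
facet normal -0.027 -0.302 0.953
outer loop
vertex 0.968 -3.196 -1.328
vertex 2.033 -1.991 -0.916
vertex -0.512 -2.004 -0.992
endloop
endfacet
facet normal 0.641 0.726 0.248
outer loop
vertex 0.553 -0.799 -0.58
vertex 2.033 -1.991 -0.916
vertex 0.592 -0.364 -1.952
endloop
endfacet
facet normal 0.027 0.302 -0.953
outer loop
vertex 2.072 -1.556 -2.288
vertex 1.007 -2.761 -2.7
vertex 0.592 -0.364 -1.952
endloop
endfacet
facet normal 0.641 0.726 0.248
outer loop
vertex 0.592 -0.364 -1.952
vertex 2.033 -1.991 -0.916
vertex 2.072 -1.556 -2.288
endloop
endfacet
facet normal 0.767 -0.618 -0.174
outer loop
vertex 2.072 -1.556 -2.288
vertex 0.968 -3.196 -1.328
vertex 1.007 -2.761 -2.7
endloop
endfacet
facet normal 0.767 -0.618 -0.174
outer loop
vertex 2.033 -1.991 -0.916
vertex 0.968 -3.196 -1.328
vertex 2.072 -1.556 -2.288
endloop
endfacet

endsolid
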